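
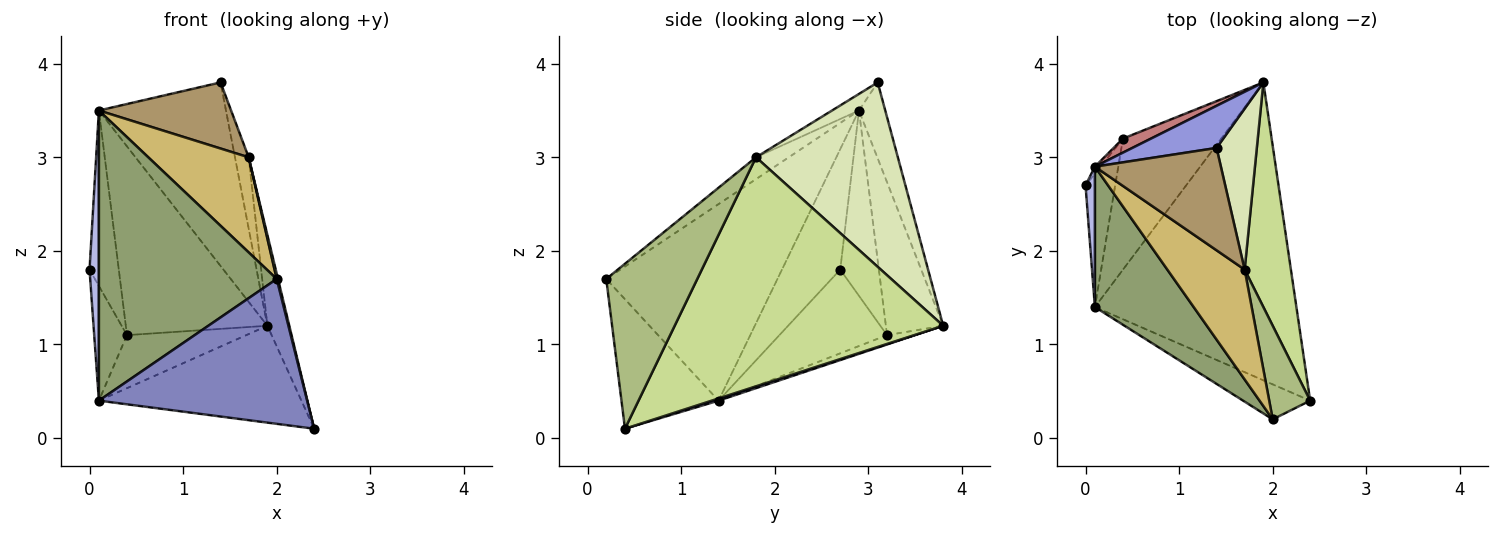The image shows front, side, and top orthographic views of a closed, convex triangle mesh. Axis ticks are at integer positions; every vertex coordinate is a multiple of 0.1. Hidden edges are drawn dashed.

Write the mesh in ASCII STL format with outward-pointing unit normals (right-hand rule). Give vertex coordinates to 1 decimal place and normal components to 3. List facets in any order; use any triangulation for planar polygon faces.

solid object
 facet normal 0.010 0.309 -0.951
  outer loop
   vertex 0.1 1.4 0.4
   vertex 1.9 3.8 1.2
   vertex 2.4 0.4 0.1
  endloop
 endfacet
 facet normal -0.413 -0.885 -0.214
  outer loop
   vertex 0.1 1.4 0.4
   vertex 2.4 0.4 0.1
   vertex 2.0 0.2 1.7
  endloop
 endfacet
 facet normal -0.198 0.955 0.219
  outer loop
   vertex 0.1 2.9 3.5
   vertex 1.4 3.1 3.8
   vertex 1.9 3.8 1.2
  endloop
 endfacet
 facet normal -0.984 -0.158 0.077
  outer loop
   vertex 0.1 2.9 3.5
   vertex 0.0 2.7 1.8
   vertex 0.1 1.4 0.4
  endloop
 endfacet
 facet normal -0.655 -0.680 0.329
  outer loop
   vertex 0.1 2.9 3.5
   vertex 0.1 1.4 0.4
   vertex 2.0 0.2 1.7
  endloop
 endfacet
 facet normal 0.970 -0.014 0.241
  outer loop
   vertex 1.7 1.8 3.0
   vertex 2.0 0.2 1.7
   vertex 2.4 0.4 0.1
  endloop
 endfacet
 facet normal 0.977 0.080 0.197
  outer loop
   vertex 1.7 1.8 3.0
   vertex 2.4 0.4 0.1
   vertex 1.9 3.8 1.2
  endloop
 endfacet
 facet normal 0.973 0.094 0.212
  outer loop
   vertex 1.7 1.8 3.0
   vertex 1.9 3.8 1.2
   vertex 1.4 3.1 3.8
  endloop
 endfacet
 facet normal -0.110 -0.539 0.835
  outer loop
   vertex 1.7 1.8 3.0
   vertex 1.4 3.1 3.8
   vertex 0.1 2.9 3.5
  endloop
 endfacet
 facet normal -0.209 -0.640 0.739
  outer loop
   vertex 1.7 1.8 3.0
   vertex 0.1 2.9 3.5
   vertex 2.0 0.2 1.7
  endloop
 endfacet
 facet normal -0.906 0.276 -0.321
  outer loop
   vertex 0.4 3.2 1.1
   vertex 0.1 1.4 0.4
   vertex 0.0 2.7 1.8
  endloop
 endfacet
 facet normal -0.088 0.374 -0.923
  outer loop
   vertex 0.4 3.2 1.1
   vertex 1.9 3.8 1.2
   vertex 0.1 1.4 0.4
  endloop
 endfacet
 facet normal -0.797 0.604 -0.024
  outer loop
   vertex 0.4 3.2 1.1
   vertex 0.0 2.7 1.8
   vertex 0.1 2.9 3.5
  endloop
 endfacet
 facet normal -0.374 0.925 0.069
  outer loop
   vertex 0.4 3.2 1.1
   vertex 0.1 2.9 3.5
   vertex 1.9 3.8 1.2
  endloop
 endfacet
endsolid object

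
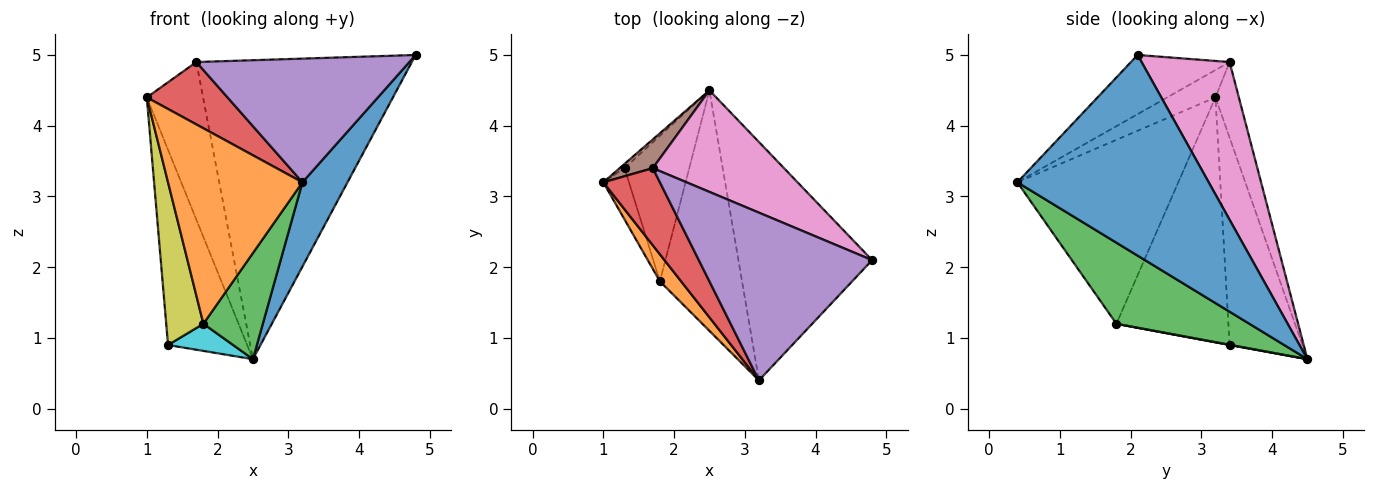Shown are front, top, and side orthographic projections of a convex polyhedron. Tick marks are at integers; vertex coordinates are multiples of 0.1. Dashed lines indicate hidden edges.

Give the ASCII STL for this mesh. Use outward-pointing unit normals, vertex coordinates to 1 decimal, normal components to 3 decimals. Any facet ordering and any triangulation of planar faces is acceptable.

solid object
 facet normal 0.817 -0.192 -0.544
  outer loop
   vertex 2.5 4.5 0.7
   vertex 4.8 2.1 5.0
   vertex 3.2 0.4 3.2
  endloop
 endfacet
 facet normal -0.765 -0.639 0.088
  outer loop
   vertex 1.8 1.8 1.2
   vertex 3.2 0.4 3.2
   vertex 1.0 3.2 4.4
  endloop
 endfacet
 facet normal 0.670 -0.300 -0.679
  outer loop
   vertex 1.8 1.8 1.2
   vertex 2.5 4.5 0.7
   vertex 3.2 0.4 3.2
  endloop
 endfacet
 facet normal -0.352 -0.588 0.728
  outer loop
   vertex 1.7 3.4 4.9
   vertex 1.0 3.2 4.4
   vertex 3.2 0.4 3.2
  endloop
 endfacet
 facet normal -0.265 -0.572 0.776
  outer loop
   vertex 1.7 3.4 4.9
   vertex 3.2 0.4 3.2
   vertex 4.8 2.1 5.0
  endloop
 endfacet
 facet normal -0.379 0.910 0.166
  outer loop
   vertex 1.7 3.4 4.9
   vertex 2.5 4.5 0.7
   vertex 1.0 3.2 4.4
  endloop
 endfacet
 facet normal 0.361 0.883 0.300
  outer loop
   vertex 1.7 3.4 4.9
   vertex 4.8 2.1 5.0
   vertex 2.5 4.5 0.7
  endloop
 endfacet
 facet normal -0.677 0.736 -0.016
  outer loop
   vertex 1.3 3.4 0.9
   vertex 1.0 3.2 4.4
   vertex 2.5 4.5 0.7
  endloop
 endfacet
 facet normal -0.944 -0.314 -0.099
  outer loop
   vertex 1.3 3.4 0.9
   vertex 1.8 1.8 1.2
   vertex 1.0 3.2 4.4
  endloop
 endfacet
 facet normal 0.004 -0.183 -0.983
  outer loop
   vertex 1.3 3.4 0.9
   vertex 2.5 4.5 0.7
   vertex 1.8 1.8 1.2
  endloop
 endfacet
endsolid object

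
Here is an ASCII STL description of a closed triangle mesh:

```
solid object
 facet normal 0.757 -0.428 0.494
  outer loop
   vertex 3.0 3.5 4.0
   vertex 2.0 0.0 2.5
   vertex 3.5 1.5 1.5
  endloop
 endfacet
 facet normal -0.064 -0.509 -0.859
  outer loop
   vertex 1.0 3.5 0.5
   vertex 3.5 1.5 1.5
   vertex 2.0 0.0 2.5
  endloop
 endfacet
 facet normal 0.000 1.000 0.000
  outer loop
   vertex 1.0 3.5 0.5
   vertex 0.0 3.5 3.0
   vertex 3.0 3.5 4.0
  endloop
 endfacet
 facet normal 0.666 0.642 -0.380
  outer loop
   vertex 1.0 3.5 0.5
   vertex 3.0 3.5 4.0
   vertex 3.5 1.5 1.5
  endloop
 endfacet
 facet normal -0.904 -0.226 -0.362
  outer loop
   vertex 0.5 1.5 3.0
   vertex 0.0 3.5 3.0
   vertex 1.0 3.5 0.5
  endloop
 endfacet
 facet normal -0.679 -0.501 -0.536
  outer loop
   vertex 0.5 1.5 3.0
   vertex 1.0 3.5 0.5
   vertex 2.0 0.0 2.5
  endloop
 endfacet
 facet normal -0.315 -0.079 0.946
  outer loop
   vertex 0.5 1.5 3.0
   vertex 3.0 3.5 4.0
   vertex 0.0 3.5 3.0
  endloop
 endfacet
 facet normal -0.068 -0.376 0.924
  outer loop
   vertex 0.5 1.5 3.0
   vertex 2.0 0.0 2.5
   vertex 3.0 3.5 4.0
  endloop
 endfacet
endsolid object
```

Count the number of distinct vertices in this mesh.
6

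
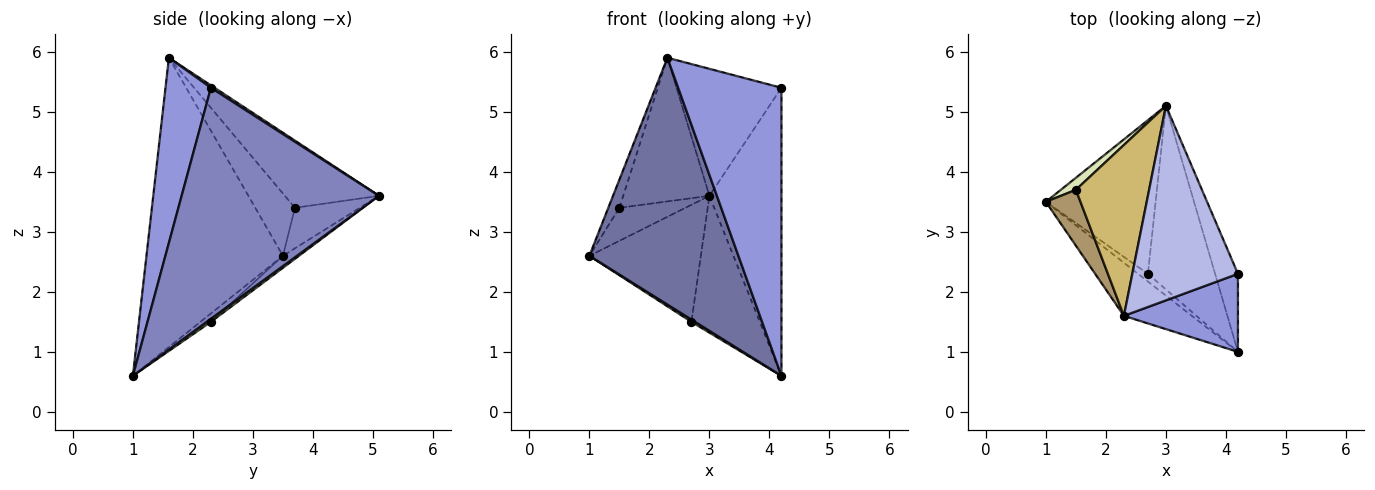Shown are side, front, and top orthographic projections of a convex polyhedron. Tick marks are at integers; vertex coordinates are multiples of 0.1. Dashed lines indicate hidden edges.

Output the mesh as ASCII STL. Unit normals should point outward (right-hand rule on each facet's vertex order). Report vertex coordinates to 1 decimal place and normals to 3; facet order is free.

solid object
 facet normal -0.667 -0.728 -0.157
  outer loop
   vertex 2.3 1.6 5.9
   vertex 1.0 3.5 2.6
   vertex 4.2 1.0 0.6
  endloop
 endfacet
 facet normal 0.935 0.341 -0.092
  outer loop
   vertex 4.2 2.3 5.4
   vertex 4.2 1.0 0.6
   vertex 3.0 5.1 3.6
  endloop
 endfacet
 facet normal 0.391 -0.889 0.241
  outer loop
   vertex 4.2 2.3 5.4
   vertex 2.3 1.6 5.9
   vertex 4.2 1.0 0.6
  endloop
 endfacet
 facet normal 0.019 0.546 0.837
  outer loop
   vertex 4.2 2.3 5.4
   vertex 3.0 5.1 3.6
   vertex 2.3 1.6 5.9
  endloop
 endfacet
 facet normal -0.634 -0.217 -0.742
  outer loop
   vertex 2.7 2.3 1.5
   vertex 4.2 1.0 0.6
   vertex 1.0 3.5 2.6
  endloop
 endfacet
 facet normal -0.087 0.604 -0.793
  outer loop
   vertex 2.7 2.3 1.5
   vertex 1.0 3.5 2.6
   vertex 3.0 5.1 3.6
  endloop
 endfacet
 facet normal 0.037 0.597 -0.801
  outer loop
   vertex 2.7 2.3 1.5
   vertex 3.0 5.1 3.6
   vertex 4.2 1.0 0.6
  endloop
 endfacet
 facet normal -0.678 0.691 0.251
  outer loop
   vertex 1.5 3.7 3.4
   vertex 3.0 5.1 3.6
   vertex 1.0 3.5 2.6
  endloop
 endfacet
 facet normal -0.849 0.238 0.471
  outer loop
   vertex 1.5 3.7 3.4
   vertex 1.0 3.5 2.6
   vertex 2.3 1.6 5.9
  endloop
 endfacet
 facet normal -0.575 0.527 0.626
  outer loop
   vertex 1.5 3.7 3.4
   vertex 2.3 1.6 5.9
   vertex 3.0 5.1 3.6
  endloop
 endfacet
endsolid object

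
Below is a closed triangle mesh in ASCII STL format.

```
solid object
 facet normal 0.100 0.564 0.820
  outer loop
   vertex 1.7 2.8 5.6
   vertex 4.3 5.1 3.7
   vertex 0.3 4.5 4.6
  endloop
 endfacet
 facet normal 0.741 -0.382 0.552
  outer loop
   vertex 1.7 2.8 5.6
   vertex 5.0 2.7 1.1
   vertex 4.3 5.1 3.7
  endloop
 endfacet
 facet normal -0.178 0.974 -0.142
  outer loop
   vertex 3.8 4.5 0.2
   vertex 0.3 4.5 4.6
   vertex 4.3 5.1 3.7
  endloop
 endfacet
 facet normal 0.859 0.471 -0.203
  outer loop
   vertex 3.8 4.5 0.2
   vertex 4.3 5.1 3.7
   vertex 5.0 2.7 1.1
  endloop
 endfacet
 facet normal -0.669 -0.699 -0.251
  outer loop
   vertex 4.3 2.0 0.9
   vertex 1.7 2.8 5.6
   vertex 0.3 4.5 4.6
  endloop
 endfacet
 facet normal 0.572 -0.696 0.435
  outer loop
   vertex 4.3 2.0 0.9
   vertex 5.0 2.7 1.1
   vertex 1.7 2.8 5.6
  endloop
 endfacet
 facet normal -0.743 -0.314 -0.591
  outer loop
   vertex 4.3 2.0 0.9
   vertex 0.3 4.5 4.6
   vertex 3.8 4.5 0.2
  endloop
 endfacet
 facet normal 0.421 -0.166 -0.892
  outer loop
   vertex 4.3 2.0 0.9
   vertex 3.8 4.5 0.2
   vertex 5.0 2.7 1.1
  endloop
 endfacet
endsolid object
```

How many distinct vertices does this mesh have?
6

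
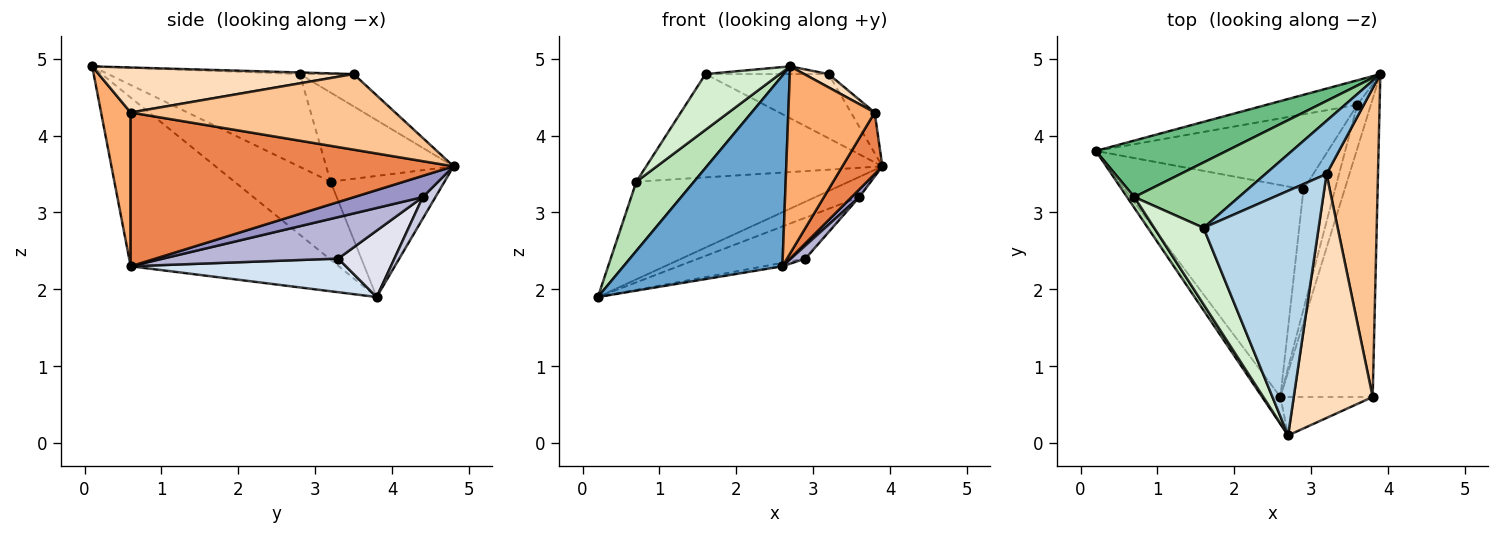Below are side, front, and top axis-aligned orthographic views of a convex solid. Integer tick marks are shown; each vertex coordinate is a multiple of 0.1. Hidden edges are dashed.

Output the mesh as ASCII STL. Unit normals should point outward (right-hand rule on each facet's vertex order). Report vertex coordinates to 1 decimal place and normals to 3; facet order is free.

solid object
 facet normal -0.792 -0.605 -0.086
  outer loop
   vertex 2.6 0.6 2.3
   vertex 2.7 0.1 4.9
   vertex 0.2 3.8 1.9
  endloop
 endfacet
 facet normal -0.319 0.730 0.604
  outer loop
   vertex 1.6 2.8 4.8
   vertex 3.2 3.5 4.8
   vertex 3.9 4.8 3.6
  endloop
 endfacet
 facet normal -0.014 0.031 0.999
  outer loop
   vertex 1.6 2.8 4.8
   vertex 2.7 0.1 4.9
   vertex 3.2 3.5 4.8
  endloop
 endfacet
 facet normal 0.185 0.016 -0.983
  outer loop
   vertex 2.9 3.3 2.4
   vertex 2.6 0.6 2.3
   vertex 0.2 3.8 1.9
  endloop
 endfacet
 facet normal 0.853 -0.106 -0.512
  outer loop
   vertex 3.8 0.6 4.3
   vertex 2.6 0.6 2.3
   vertex 3.9 4.8 3.6
  endloop
 endfacet
 facet normal 0.318 -0.929 -0.191
  outer loop
   vertex 3.8 0.6 4.3
   vertex 2.7 0.1 4.9
   vertex 2.6 0.6 2.3
  endloop
 endfacet
 facet normal 0.825 0.074 0.561
  outer loop
   vertex 3.8 0.6 4.3
   vertex 3.9 4.8 3.6
   vertex 3.2 3.5 4.8
  endloop
 endfacet
 facet normal 0.495 -0.047 0.868
  outer loop
   vertex 3.8 0.6 4.3
   vertex 3.2 3.5 4.8
   vertex 2.7 0.1 4.9
  endloop
 endfacet
 facet normal -0.421 0.785 0.454
  outer loop
   vertex 0.7 3.2 3.4
   vertex 3.9 4.8 3.6
   vertex 0.2 3.8 1.9
  endloop
 endfacet
 facet normal -0.415 0.769 0.486
  outer loop
   vertex 0.7 3.2 3.4
   vertex 1.6 2.8 4.8
   vertex 3.9 4.8 3.6
  endloop
 endfacet
 facet normal -0.855 -0.513 0.080
  outer loop
   vertex 0.7 3.2 3.4
   vertex 0.2 3.8 1.9
   vertex 2.7 0.1 4.9
  endloop
 endfacet
 facet normal -0.835 -0.324 0.444
  outer loop
   vertex 0.7 3.2 3.4
   vertex 2.7 0.1 4.9
   vertex 1.6 2.8 4.8
  endloop
 endfacet
 facet normal 0.839 -0.094 -0.535
  outer loop
   vertex 3.6 4.4 3.2
   vertex 3.9 4.8 3.6
   vertex 2.6 0.6 2.3
  endloop
 endfacet
 facet normal 0.794 -0.066 -0.604
  outer loop
   vertex 3.6 4.4 3.2
   vertex 2.6 0.6 2.3
   vertex 2.9 3.3 2.4
  endloop
 endfacet
 facet normal 0.180 0.625 -0.760
  outer loop
   vertex 3.6 4.4 3.2
   vertex 0.2 3.8 1.9
   vertex 3.9 4.8 3.6
  endloop
 endfacet
 facet normal 0.244 0.464 -0.852
  outer loop
   vertex 3.6 4.4 3.2
   vertex 2.9 3.3 2.4
   vertex 0.2 3.8 1.9
  endloop
 endfacet
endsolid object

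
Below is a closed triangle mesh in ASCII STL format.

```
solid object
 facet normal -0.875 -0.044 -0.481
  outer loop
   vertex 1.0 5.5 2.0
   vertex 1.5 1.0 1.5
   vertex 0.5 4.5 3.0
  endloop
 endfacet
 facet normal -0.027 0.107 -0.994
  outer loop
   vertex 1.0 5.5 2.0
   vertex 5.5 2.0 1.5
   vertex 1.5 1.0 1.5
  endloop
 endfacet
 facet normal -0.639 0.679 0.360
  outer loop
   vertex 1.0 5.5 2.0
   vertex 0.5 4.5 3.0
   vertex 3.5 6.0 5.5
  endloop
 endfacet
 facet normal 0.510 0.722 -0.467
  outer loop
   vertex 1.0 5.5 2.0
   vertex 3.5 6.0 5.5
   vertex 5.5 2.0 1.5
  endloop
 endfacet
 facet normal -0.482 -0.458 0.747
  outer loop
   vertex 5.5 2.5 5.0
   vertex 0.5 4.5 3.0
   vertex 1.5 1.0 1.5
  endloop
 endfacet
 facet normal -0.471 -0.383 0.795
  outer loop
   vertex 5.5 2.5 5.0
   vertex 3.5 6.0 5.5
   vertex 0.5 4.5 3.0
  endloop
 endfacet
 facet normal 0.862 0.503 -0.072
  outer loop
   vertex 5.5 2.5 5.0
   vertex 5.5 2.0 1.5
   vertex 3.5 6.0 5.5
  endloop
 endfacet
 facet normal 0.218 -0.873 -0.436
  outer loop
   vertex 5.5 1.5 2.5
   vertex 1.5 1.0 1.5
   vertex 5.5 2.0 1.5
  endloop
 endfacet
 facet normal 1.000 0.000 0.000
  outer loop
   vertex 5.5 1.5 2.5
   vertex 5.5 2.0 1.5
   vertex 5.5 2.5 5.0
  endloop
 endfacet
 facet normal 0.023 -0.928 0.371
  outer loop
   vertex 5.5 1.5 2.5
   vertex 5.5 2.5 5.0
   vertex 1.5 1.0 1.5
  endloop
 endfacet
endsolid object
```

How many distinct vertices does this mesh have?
7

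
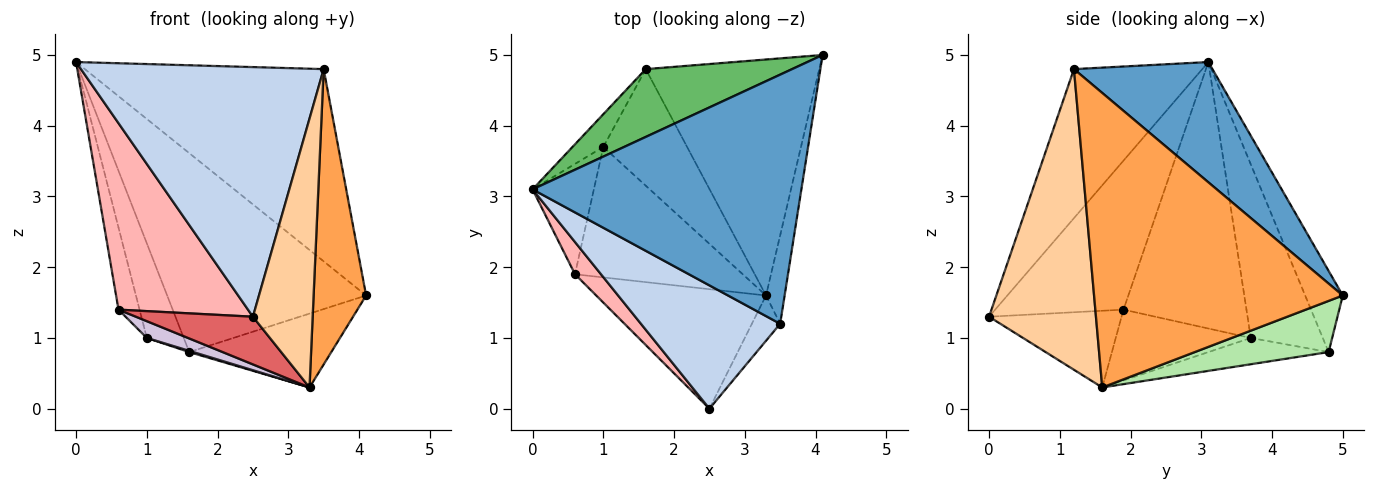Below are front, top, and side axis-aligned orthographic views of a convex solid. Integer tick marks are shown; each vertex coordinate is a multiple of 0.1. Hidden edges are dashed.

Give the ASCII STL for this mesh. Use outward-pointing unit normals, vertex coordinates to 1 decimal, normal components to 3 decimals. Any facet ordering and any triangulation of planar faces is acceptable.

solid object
 facet normal 0.334 0.576 0.746
  outer loop
   vertex 3.5 1.2 4.8
   vertex 4.1 5.0 1.6
   vertex 0.0 3.1 4.9
  endloop
 endfacet
 facet normal -0.428 -0.810 0.400
  outer loop
   vertex 3.5 1.2 4.8
   vertex 0.0 3.1 4.9
   vertex 2.5 0.0 1.3
  endloop
 endfacet
 facet normal 0.977 -0.206 -0.062
  outer loop
   vertex 3.5 1.2 4.8
   vertex 3.3 1.6 0.3
   vertex 4.1 5.0 1.6
  endloop
 endfacet
 facet normal 0.870 -0.486 -0.082
  outer loop
   vertex 3.5 1.2 4.8
   vertex 2.5 0.0 1.3
   vertex 3.3 1.6 0.3
  endloop
 endfacet
 facet normal -0.176 0.932 0.318
  outer loop
   vertex 1.6 4.8 0.8
   vertex 0.0 3.1 4.9
   vertex 4.1 5.0 1.6
  endloop
 endfacet
 facet normal 0.271 0.287 -0.919
  outer loop
   vertex 1.6 4.8 0.8
   vertex 4.1 5.0 1.6
   vertex 3.3 1.6 0.3
  endloop
 endfacet
 facet normal -0.387 -0.342 -0.856
  outer loop
   vertex 0.6 1.9 1.4
   vertex 3.3 1.6 0.3
   vertex 2.5 0.0 1.3
  endloop
 endfacet
 facet normal -0.699 -0.705 0.122
  outer loop
   vertex 0.6 1.9 1.4
   vertex 2.5 0.0 1.3
   vertex 0.0 3.1 4.9
  endloop
 endfacet
 facet normal -0.300 -0.010 -0.954
  outer loop
   vertex 1.0 3.7 1.0
   vertex 1.6 4.8 0.8
   vertex 3.3 1.6 0.3
  endloop
 endfacet
 facet normal -0.386 -0.118 -0.915
  outer loop
   vertex 1.0 3.7 1.0
   vertex 3.3 1.6 0.3
   vertex 0.6 1.9 1.4
  endloop
 endfacet
 facet normal -0.879 0.451 -0.156
  outer loop
   vertex 1.0 3.7 1.0
   vertex 0.0 3.1 4.9
   vertex 1.6 4.8 0.8
  endloop
 endfacet
 facet normal -0.961 0.164 -0.221
  outer loop
   vertex 1.0 3.7 1.0
   vertex 0.6 1.9 1.4
   vertex 0.0 3.1 4.9
  endloop
 endfacet
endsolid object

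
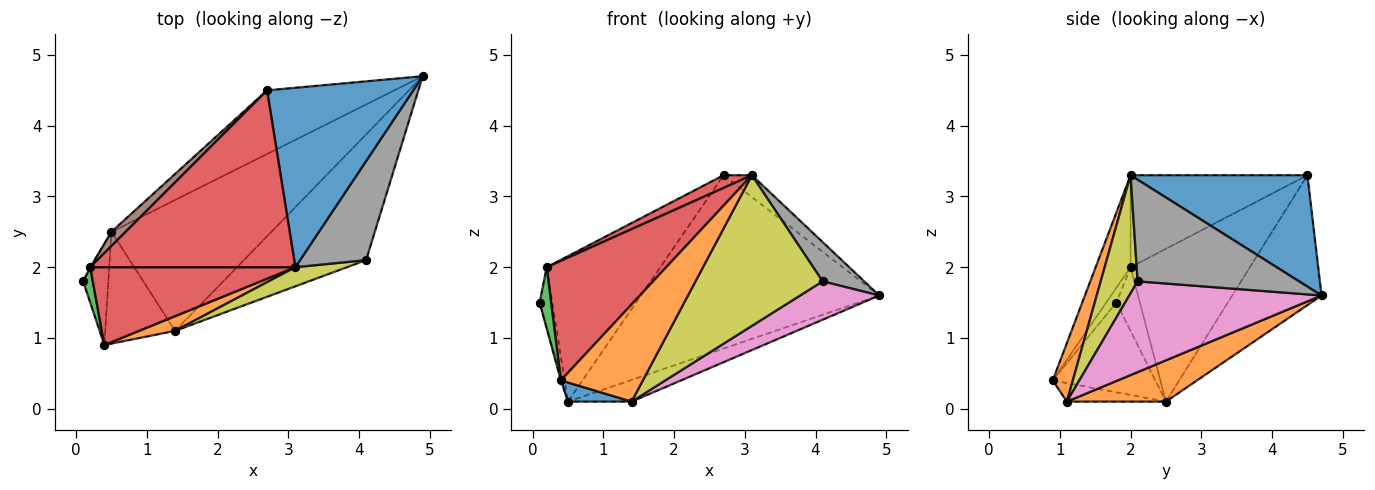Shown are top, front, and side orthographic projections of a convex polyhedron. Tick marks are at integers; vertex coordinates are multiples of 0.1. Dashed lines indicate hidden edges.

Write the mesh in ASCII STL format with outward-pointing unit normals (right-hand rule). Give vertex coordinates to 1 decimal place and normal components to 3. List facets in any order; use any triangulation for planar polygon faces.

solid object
 facet normal 0.603 0.096 0.792
  outer loop
   vertex 3.1 2.0 3.3
   vertex 4.9 4.7 1.6
   vertex 2.7 4.5 3.3
  endloop
 endfacet
 facet normal 0.247 0.159 -0.956
  outer loop
   vertex 0.5 2.5 0.1
   vertex 4.9 4.7 1.6
   vertex 1.4 1.1 0.1
  endloop
 endfacet
 facet normal -0.332 0.885 -0.325
  outer loop
   vertex 0.5 2.5 0.1
   vertex 2.7 4.5 3.3
   vertex 4.9 4.7 1.6
  endloop
 endfacet
 facet normal -0.408 -0.065 0.911
  outer loop
   vertex 0.2 2.0 2.0
   vertex 3.1 2.0 3.3
   vertex 2.7 4.5 3.3
  endloop
 endfacet
 facet normal -0.880 0.475 -0.014
  outer loop
   vertex 0.2 2.0 2.0
   vertex 0.5 2.5 0.1
   vertex 0.1 1.8 1.5
  endloop
 endfacet
 facet normal -0.723 0.688 0.067
  outer loop
   vertex 0.2 2.0 2.0
   vertex 2.7 4.5 3.3
   vertex 0.5 2.5 0.1
  endloop
 endfacet
 facet normal 0.579 -0.238 -0.780
  outer loop
   vertex 4.1 2.1 1.8
   vertex 1.4 1.1 0.1
   vertex 4.9 4.7 1.6
  endloop
 endfacet
 facet normal 0.820 -0.211 0.532
  outer loop
   vertex 4.1 2.1 1.8
   vertex 4.9 4.7 1.6
   vertex 3.1 2.0 3.3
  endloop
 endfacet
 facet normal 0.277 -0.953 0.121
  outer loop
   vertex 4.1 2.1 1.8
   vertex 3.1 2.0 3.3
   vertex 1.4 1.1 0.1
  endloop
 endfacet
 facet normal -0.963 0.009 -0.270
  outer loop
   vertex 0.4 0.9 0.4
   vertex 0.1 1.8 1.5
   vertex 0.5 2.5 0.1
  endloop
 endfacet
 facet normal -0.253 -0.163 -0.954
  outer loop
   vertex 0.4 0.9 0.4
   vertex 0.5 2.5 0.1
   vertex 1.4 1.1 0.1
  endloop
 endfacet
 facet normal 0.236 -0.961 0.145
  outer loop
   vertex 0.4 0.9 0.4
   vertex 1.4 1.1 0.1
   vertex 3.1 2.0 3.3
  endloop
 endfacet
 facet normal -0.608 -0.688 0.397
  outer loop
   vertex 0.4 0.9 0.4
   vertex 0.2 2.0 2.0
   vertex 0.1 1.8 1.5
  endloop
 endfacet
 facet normal -0.238 -0.814 0.530
  outer loop
   vertex 0.4 0.9 0.4
   vertex 3.1 2.0 3.3
   vertex 0.2 2.0 2.0
  endloop
 endfacet
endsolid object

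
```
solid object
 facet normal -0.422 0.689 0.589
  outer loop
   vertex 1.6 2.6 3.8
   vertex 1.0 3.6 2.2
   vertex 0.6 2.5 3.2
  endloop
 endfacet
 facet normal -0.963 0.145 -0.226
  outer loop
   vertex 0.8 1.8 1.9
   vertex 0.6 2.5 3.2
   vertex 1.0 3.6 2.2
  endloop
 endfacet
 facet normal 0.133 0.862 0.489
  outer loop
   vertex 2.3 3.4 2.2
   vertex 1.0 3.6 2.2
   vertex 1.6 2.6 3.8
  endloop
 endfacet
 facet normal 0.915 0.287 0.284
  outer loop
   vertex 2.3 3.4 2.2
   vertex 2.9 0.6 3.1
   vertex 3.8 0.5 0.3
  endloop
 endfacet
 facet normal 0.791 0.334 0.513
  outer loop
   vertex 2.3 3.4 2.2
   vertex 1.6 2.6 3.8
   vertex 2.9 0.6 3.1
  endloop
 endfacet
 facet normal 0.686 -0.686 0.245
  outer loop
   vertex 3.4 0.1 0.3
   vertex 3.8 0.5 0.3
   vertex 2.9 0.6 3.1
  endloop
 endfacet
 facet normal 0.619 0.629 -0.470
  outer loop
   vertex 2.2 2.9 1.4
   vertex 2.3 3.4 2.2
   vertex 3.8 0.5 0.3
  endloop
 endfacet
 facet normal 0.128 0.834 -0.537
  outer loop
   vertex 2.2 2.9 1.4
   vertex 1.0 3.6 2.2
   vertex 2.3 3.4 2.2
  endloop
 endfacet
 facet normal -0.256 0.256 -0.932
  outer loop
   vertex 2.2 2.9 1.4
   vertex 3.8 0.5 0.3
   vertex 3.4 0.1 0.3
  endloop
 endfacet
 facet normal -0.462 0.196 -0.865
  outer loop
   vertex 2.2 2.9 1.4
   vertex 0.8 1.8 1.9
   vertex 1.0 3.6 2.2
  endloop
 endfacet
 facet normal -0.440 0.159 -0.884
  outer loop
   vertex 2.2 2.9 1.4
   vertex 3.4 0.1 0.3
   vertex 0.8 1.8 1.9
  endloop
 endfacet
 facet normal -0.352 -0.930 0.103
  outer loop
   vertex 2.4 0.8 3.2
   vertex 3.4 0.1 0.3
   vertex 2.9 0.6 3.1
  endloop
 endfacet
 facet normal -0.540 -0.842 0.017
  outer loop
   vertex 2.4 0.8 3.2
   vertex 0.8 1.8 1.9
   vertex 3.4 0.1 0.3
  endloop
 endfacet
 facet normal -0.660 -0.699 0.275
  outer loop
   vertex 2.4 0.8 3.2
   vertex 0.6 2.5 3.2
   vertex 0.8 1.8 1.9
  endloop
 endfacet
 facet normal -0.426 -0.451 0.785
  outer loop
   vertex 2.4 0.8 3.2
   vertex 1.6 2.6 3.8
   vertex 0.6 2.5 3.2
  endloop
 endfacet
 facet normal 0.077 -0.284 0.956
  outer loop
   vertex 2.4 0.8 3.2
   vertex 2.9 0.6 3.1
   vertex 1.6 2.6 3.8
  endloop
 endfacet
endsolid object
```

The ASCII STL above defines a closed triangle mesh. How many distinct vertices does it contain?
10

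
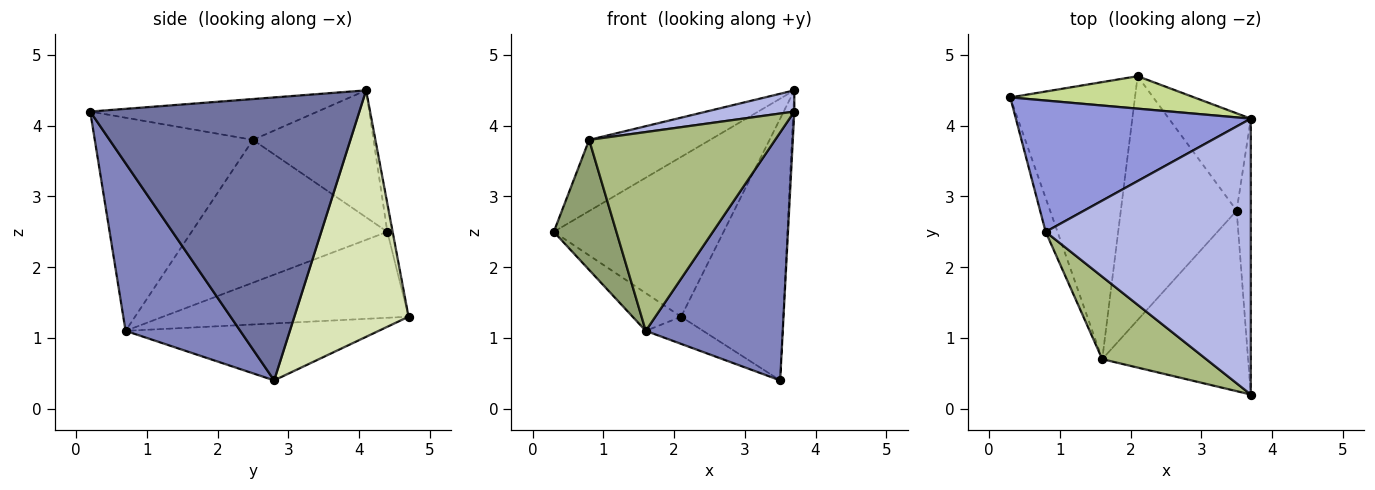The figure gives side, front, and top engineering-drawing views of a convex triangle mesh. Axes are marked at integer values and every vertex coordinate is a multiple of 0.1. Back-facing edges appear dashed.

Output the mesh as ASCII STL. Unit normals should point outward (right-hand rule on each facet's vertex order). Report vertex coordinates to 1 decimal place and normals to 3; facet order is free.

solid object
 facet normal 0.999 0.004 -0.050
  outer loop
   vertex 3.5 2.8 0.4
   vertex 3.7 4.1 4.5
   vertex 3.7 0.2 4.2
  endloop
 endfacet
 facet normal 0.560 -0.670 -0.488
  outer loop
   vertex 1.6 0.7 1.1
   vertex 3.5 2.8 0.4
   vertex 3.7 0.2 4.2
  endloop
 endfacet
 facet normal -0.429 0.430 0.794
  outer loop
   vertex 0.8 2.5 3.8
   vertex 3.7 4.1 4.5
   vertex 0.3 4.4 2.5
  endloop
 endfacet
 facet normal -0.195 -0.075 0.978
  outer loop
   vertex 0.8 2.5 3.8
   vertex 3.7 0.2 4.2
   vertex 3.7 4.1 4.5
  endloop
 endfacet
 facet normal -0.949 -0.304 -0.079
  outer loop
   vertex 0.8 2.5 3.8
   vertex 0.3 4.4 2.5
   vertex 1.6 0.7 1.1
  endloop
 endfacet
 facet normal -0.618 -0.726 0.301
  outer loop
   vertex 0.8 2.5 3.8
   vertex 1.6 0.7 1.1
   vertex 3.7 0.2 4.2
  endloop
 endfacet
 facet normal -0.031 0.980 0.199
  outer loop
   vertex 2.1 4.7 1.3
   vertex 0.3 4.4 2.5
   vertex 3.7 4.1 4.5
  endloop
 endfacet
 facet normal 0.724 0.647 -0.240
  outer loop
   vertex 2.1 4.7 1.3
   vertex 3.7 4.1 4.5
   vertex 3.5 2.8 0.4
  endloop
 endfacet
 facet normal -0.564 0.111 -0.818
  outer loop
   vertex 2.1 4.7 1.3
   vertex 1.6 0.7 1.1
   vertex 0.3 4.4 2.5
  endloop
 endfacet
 facet normal -0.439 0.100 -0.893
  outer loop
   vertex 2.1 4.7 1.3
   vertex 3.5 2.8 0.4
   vertex 1.6 0.7 1.1
  endloop
 endfacet
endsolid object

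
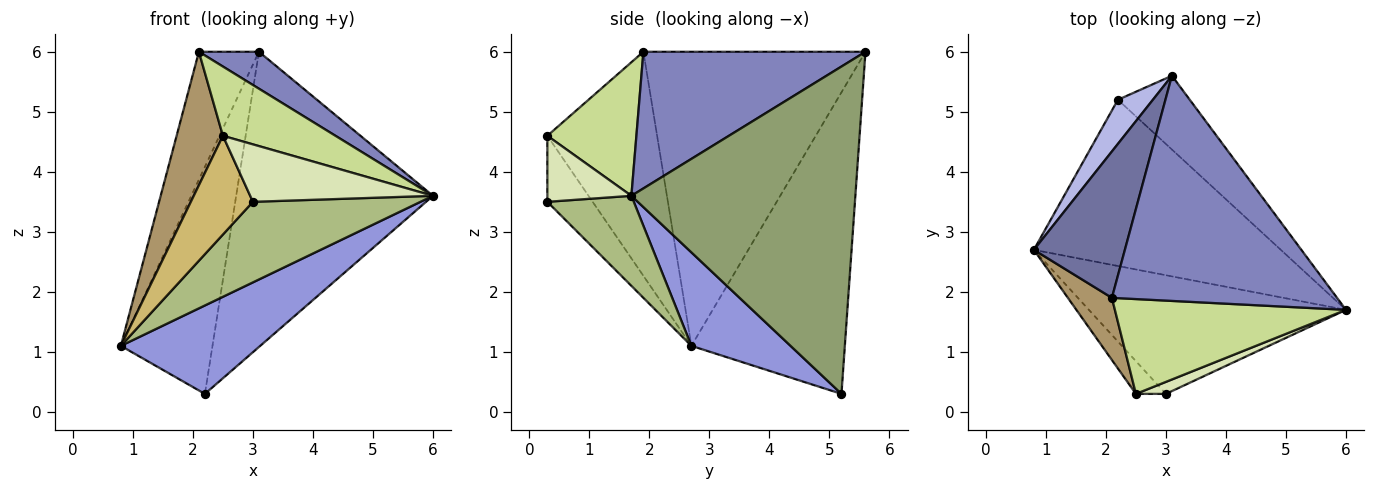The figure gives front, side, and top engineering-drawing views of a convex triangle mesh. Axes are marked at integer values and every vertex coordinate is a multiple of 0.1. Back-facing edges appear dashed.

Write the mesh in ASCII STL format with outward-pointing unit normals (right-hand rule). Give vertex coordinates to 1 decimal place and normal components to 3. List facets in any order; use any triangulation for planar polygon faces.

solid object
 facet normal -0.925 0.250 0.286
  outer loop
   vertex 2.1 1.9 6.0
   vertex 3.1 5.6 6.0
   vertex 0.8 2.7 1.1
  endloop
 endfacet
 facet normal 0.514 -0.139 0.847
  outer loop
   vertex 2.1 1.9 6.0
   vertex 6.0 1.7 3.6
   vertex 3.1 5.6 6.0
  endloop
 endfacet
 facet normal 0.317 -0.445 -0.837
  outer loop
   vertex 2.2 5.2 0.3
   vertex 6.0 1.7 3.6
   vertex 0.8 2.7 1.1
  endloop
 endfacet
 facet normal -0.854 0.510 0.099
  outer loop
   vertex 2.2 5.2 0.3
   vertex 0.8 2.7 1.1
   vertex 3.1 5.6 6.0
  endloop
 endfacet
 facet normal 0.741 0.651 -0.163
  outer loop
   vertex 2.2 5.2 0.3
   vertex 3.1 5.6 6.0
   vertex 6.0 1.7 3.6
  endloop
 endfacet
 facet normal 0.278 -0.540 -0.795
  outer loop
   vertex 3.0 0.3 3.5
   vertex 0.8 2.7 1.1
   vertex 6.0 1.7 3.6
  endloop
 endfacet
 facet normal 0.423 -0.535 0.732
  outer loop
   vertex 2.5 0.3 4.6
   vertex 6.0 1.7 3.6
   vertex 2.1 1.9 6.0
  endloop
 endfacet
 facet normal 0.410 -0.893 0.187
  outer loop
   vertex 2.5 0.3 4.6
   vertex 3.0 0.3 3.5
   vertex 6.0 1.7 3.6
  endloop
 endfacet
 facet normal -0.907 -0.382 0.178
  outer loop
   vertex 2.5 0.3 4.6
   vertex 2.1 1.9 6.0
   vertex 0.8 2.7 1.1
  endloop
 endfacet
 facet normal -0.569 -0.780 -0.259
  outer loop
   vertex 2.5 0.3 4.6
   vertex 0.8 2.7 1.1
   vertex 3.0 0.3 3.5
  endloop
 endfacet
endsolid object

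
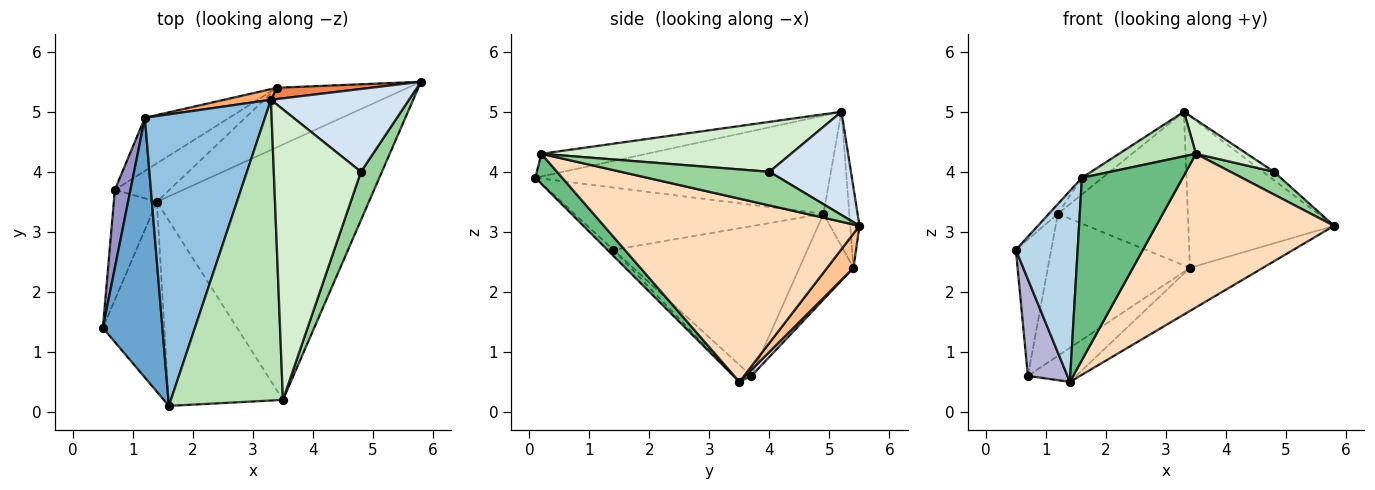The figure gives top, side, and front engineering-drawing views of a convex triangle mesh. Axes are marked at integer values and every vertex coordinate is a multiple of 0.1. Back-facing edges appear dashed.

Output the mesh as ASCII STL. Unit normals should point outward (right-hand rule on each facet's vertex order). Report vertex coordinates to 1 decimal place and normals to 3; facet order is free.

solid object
 facet normal -0.723 0.026 0.691
  outer loop
   vertex 1.2 4.9 3.3
   vertex 0.5 1.4 2.7
   vertex 1.6 0.1 3.9
  endloop
 endfacet
 facet normal -0.632 0.044 0.773
  outer loop
   vertex 1.2 4.9 3.3
   vertex 1.6 0.1 3.9
   vertex 3.3 5.2 5.0
  endloop
 endfacet
 facet normal -0.069 -0.707 -0.703
  outer loop
   vertex 1.4 3.5 0.5
   vertex 1.6 0.1 3.9
   vertex 0.5 1.4 2.7
  endloop
 endfacet
 facet normal 0.597 0.081 0.798
  outer loop
   vertex 4.8 4.0 4.0
   vertex 5.8 5.5 3.1
   vertex 3.3 5.2 5.0
  endloop
 endfacet
 facet normal -0.063 0.995 0.074
  outer loop
   vertex 3.4 5.4 2.4
   vertex 3.3 5.2 5.0
   vertex 5.8 5.5 3.1
  endloop
 endfacet
 facet normal -0.195 0.979 0.068
  outer loop
   vertex 3.4 5.4 2.4
   vertex 1.2 4.9 3.3
   vertex 3.3 5.2 5.0
  endloop
 endfacet
 facet normal 0.207 0.574 -0.792
  outer loop
   vertex 3.4 5.4 2.4
   vertex 5.8 5.5 3.1
   vertex 1.4 3.5 0.5
  endloop
 endfacet
 facet normal 0.595 -0.414 -0.689
  outer loop
   vertex 3.5 0.2 4.3
   vertex 1.4 3.5 0.5
   vertex 5.8 5.5 3.1
  endloop
 endfacet
 facet normal 0.184 -0.690 -0.700
  outer loop
   vertex 3.5 0.2 4.3
   vertex 1.6 0.1 3.9
   vertex 1.4 3.5 0.5
  endloop
 endfacet
 facet normal 0.824 -0.241 0.513
  outer loop
   vertex 3.5 0.2 4.3
   vertex 5.8 5.5 3.1
   vertex 4.8 4.0 4.0
  endloop
 endfacet
 facet normal -0.197 -0.144 0.970
  outer loop
   vertex 3.5 0.2 4.3
   vertex 3.3 5.2 5.0
   vertex 1.6 0.1 3.9
  endloop
 endfacet
 facet normal 0.495 -0.101 0.863
  outer loop
   vertex 3.5 0.2 4.3
   vertex 4.8 4.0 4.0
   vertex 3.3 5.2 5.0
  endloop
 endfacet
 facet normal -0.979 0.178 0.102
  outer loop
   vertex 0.7 3.7 0.6
   vertex 0.5 1.4 2.7
   vertex 1.2 4.9 3.3
  endloop
 endfacet
 facet normal -0.284 -0.633 -0.720
  outer loop
   vertex 0.7 3.7 0.6
   vertex 1.4 3.5 0.5
   vertex 0.5 1.4 2.7
  endloop
 endfacet
 facet normal -0.336 0.882 -0.330
  outer loop
   vertex 0.7 3.7 0.6
   vertex 1.2 4.9 3.3
   vertex 3.4 5.4 2.4
  endloop
 endfacet
 facet normal 0.082 0.660 -0.747
  outer loop
   vertex 0.7 3.7 0.6
   vertex 3.4 5.4 2.4
   vertex 1.4 3.5 0.5
  endloop
 endfacet
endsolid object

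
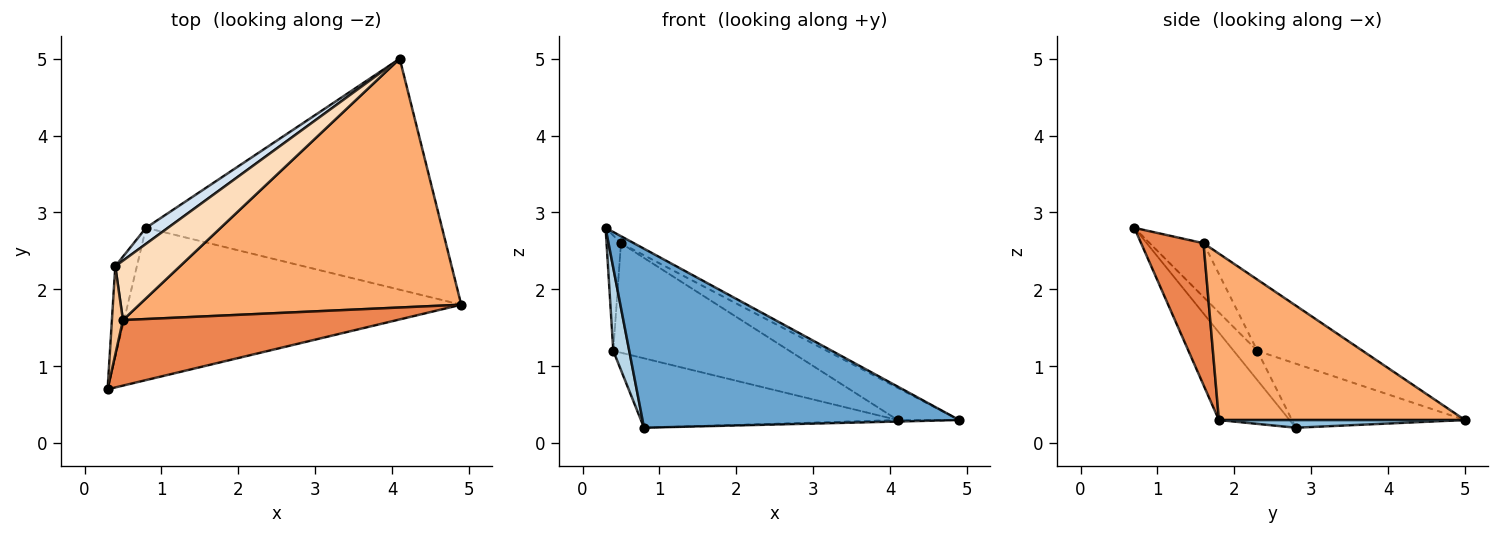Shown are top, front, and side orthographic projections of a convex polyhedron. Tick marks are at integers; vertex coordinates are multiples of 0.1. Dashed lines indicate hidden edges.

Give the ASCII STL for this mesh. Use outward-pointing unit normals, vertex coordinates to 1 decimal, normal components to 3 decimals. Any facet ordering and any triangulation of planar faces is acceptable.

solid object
 facet normal -0.168 -0.751 -0.639
  outer loop
   vertex 0.8 2.8 0.2
   vertex 4.9 1.8 0.3
   vertex 0.3 0.7 2.8
  endloop
 endfacet
 facet normal 0.026 0.006 -1.000
  outer loop
   vertex 0.8 2.8 0.2
   vertex 4.1 5.0 0.3
   vertex 4.9 1.8 0.3
  endloop
 endfacet
 facet normal -0.707 -0.477 -0.522
  outer loop
   vertex 0.4 2.3 1.2
   vertex 0.8 2.8 0.2
   vertex 0.3 0.7 2.8
  endloop
 endfacet
 facet normal -0.549 0.815 0.188
  outer loop
   vertex 0.4 2.3 1.2
   vertex 4.1 5.0 0.3
   vertex 0.8 2.8 0.2
  endloop
 endfacet
 facet normal 0.458 0.095 0.884
  outer loop
   vertex 0.5 1.6 2.6
   vertex 0.3 0.7 2.8
   vertex 4.9 1.8 0.3
  endloop
 endfacet
 facet normal 0.456 0.114 0.883
  outer loop
   vertex 0.5 1.6 2.6
   vertex 4.9 1.8 0.3
   vertex 4.1 5.0 0.3
  endloop
 endfacet
 facet normal -0.947 0.254 0.195
  outer loop
   vertex 0.5 1.6 2.6
   vertex 0.4 2.3 1.2
   vertex 0.3 0.7 2.8
  endloop
 endfacet
 facet normal -0.465 0.778 0.422
  outer loop
   vertex 0.5 1.6 2.6
   vertex 4.1 5.0 0.3
   vertex 0.4 2.3 1.2
  endloop
 endfacet
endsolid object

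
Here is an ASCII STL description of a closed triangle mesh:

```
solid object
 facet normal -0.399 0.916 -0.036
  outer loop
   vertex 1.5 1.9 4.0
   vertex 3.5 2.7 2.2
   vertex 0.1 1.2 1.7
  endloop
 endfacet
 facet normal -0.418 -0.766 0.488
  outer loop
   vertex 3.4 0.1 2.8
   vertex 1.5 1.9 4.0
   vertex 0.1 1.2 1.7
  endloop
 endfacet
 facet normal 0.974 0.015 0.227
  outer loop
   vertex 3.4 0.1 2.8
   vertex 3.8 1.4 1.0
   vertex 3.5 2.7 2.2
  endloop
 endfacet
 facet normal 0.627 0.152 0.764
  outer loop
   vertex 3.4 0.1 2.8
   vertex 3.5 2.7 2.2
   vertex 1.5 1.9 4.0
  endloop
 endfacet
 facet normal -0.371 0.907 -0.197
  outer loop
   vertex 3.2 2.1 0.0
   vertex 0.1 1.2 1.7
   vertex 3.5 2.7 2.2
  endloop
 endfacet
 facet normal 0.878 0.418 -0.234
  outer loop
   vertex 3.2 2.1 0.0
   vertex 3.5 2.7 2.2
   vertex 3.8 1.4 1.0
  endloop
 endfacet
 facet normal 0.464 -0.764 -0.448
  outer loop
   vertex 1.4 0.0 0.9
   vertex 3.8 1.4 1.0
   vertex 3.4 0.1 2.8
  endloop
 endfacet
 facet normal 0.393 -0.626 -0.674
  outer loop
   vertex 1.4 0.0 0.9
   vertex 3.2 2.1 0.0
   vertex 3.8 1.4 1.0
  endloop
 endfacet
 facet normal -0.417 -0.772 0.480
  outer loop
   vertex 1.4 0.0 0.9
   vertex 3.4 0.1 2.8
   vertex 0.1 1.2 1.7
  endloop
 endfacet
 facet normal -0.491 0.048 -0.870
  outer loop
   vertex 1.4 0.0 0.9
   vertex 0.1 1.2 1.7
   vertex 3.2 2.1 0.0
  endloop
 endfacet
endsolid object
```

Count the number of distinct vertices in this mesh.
7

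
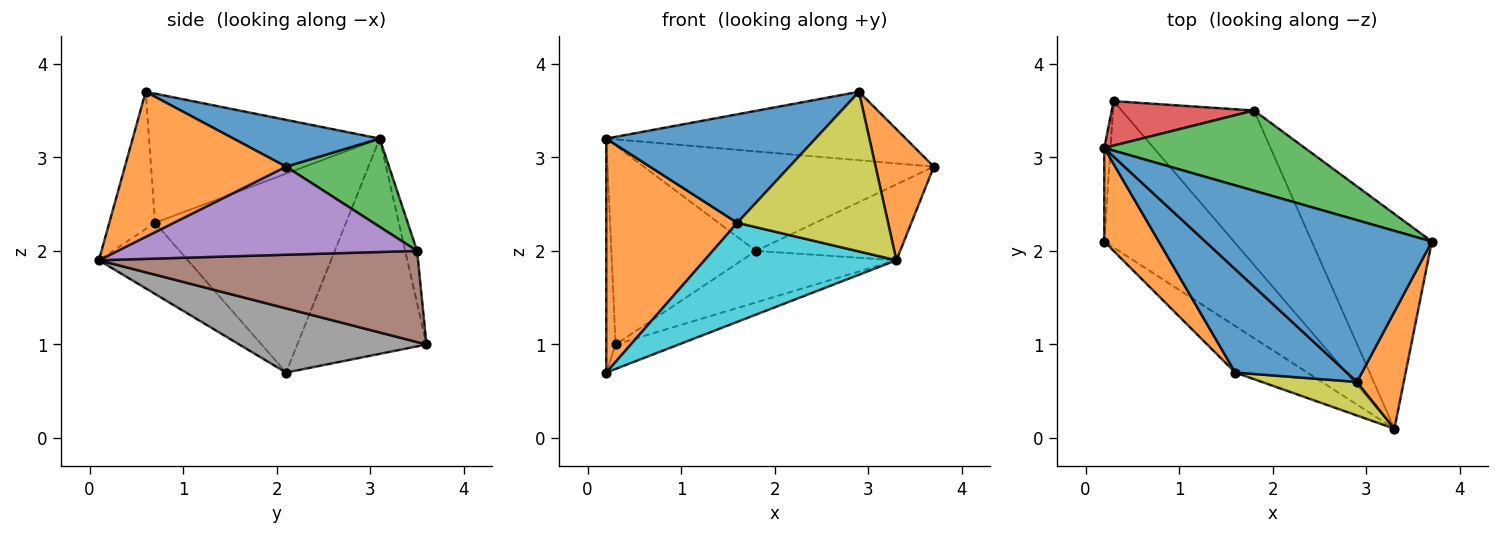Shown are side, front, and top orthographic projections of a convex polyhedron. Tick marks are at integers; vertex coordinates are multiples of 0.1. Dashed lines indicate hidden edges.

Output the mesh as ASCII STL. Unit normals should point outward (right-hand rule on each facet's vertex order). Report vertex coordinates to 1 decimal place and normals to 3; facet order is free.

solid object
 facet normal 0.187 0.383 0.905
  outer loop
   vertex 2.9 0.6 3.7
   vertex 3.7 2.1 2.9
   vertex 0.2 3.1 3.2
  endloop
 endfacet
 facet normal 0.900 -0.325 0.290
  outer loop
   vertex 2.9 0.6 3.7
   vertex 3.3 0.1 1.9
   vertex 3.7 2.1 2.9
  endloop
 endfacet
 facet normal 0.266 0.750 0.605
  outer loop
   vertex 1.8 3.5 2.0
   vertex 0.2 3.1 3.2
   vertex 3.7 2.1 2.9
  endloop
 endfacet
 facet normal -0.080 0.973 0.217
  outer loop
   vertex 1.8 3.5 2.0
   vertex 0.3 3.6 1.0
   vertex 0.2 3.1 3.2
  endloop
 endfacet
 facet normal 0.569 0.274 -0.775
  outer loop
   vertex 1.8 3.5 2.0
   vertex 3.7 2.1 2.9
   vertex 3.3 0.1 1.9
  endloop
 endfacet
 facet normal 0.547 0.265 -0.794
  outer loop
   vertex 1.8 3.5 2.0
   vertex 3.3 0.1 1.9
   vertex 0.3 3.6 1.0
  endloop
 endfacet
 facet normal -0.997 0.072 -0.029
  outer loop
   vertex 0.2 2.1 0.7
   vertex 0.2 3.1 3.2
   vertex 0.3 3.6 1.0
  endloop
 endfacet
 facet normal 0.439 0.148 -0.886
  outer loop
   vertex 0.2 2.1 0.7
   vertex 0.3 3.6 1.0
   vertex 3.3 0.1 1.9
  endloop
 endfacet
 facet normal -0.285 -0.938 0.197
  outer loop
   vertex 1.6 0.7 2.3
   vertex 3.3 0.1 1.9
   vertex 2.9 0.6 3.7
  endloop
 endfacet
 facet normal -0.387 -0.835 -0.392
  outer loop
   vertex 1.6 0.7 2.3
   vertex 0.2 2.1 0.7
   vertex 3.3 0.1 1.9
  endloop
 endfacet
 facet normal -0.624 -0.566 0.539
  outer loop
   vertex 1.6 0.7 2.3
   vertex 2.9 0.6 3.7
   vertex 0.2 3.1 3.2
  endloop
 endfacet
 facet normal -0.804 -0.552 0.221
  outer loop
   vertex 1.6 0.7 2.3
   vertex 0.2 3.1 3.2
   vertex 0.2 2.1 0.7
  endloop
 endfacet
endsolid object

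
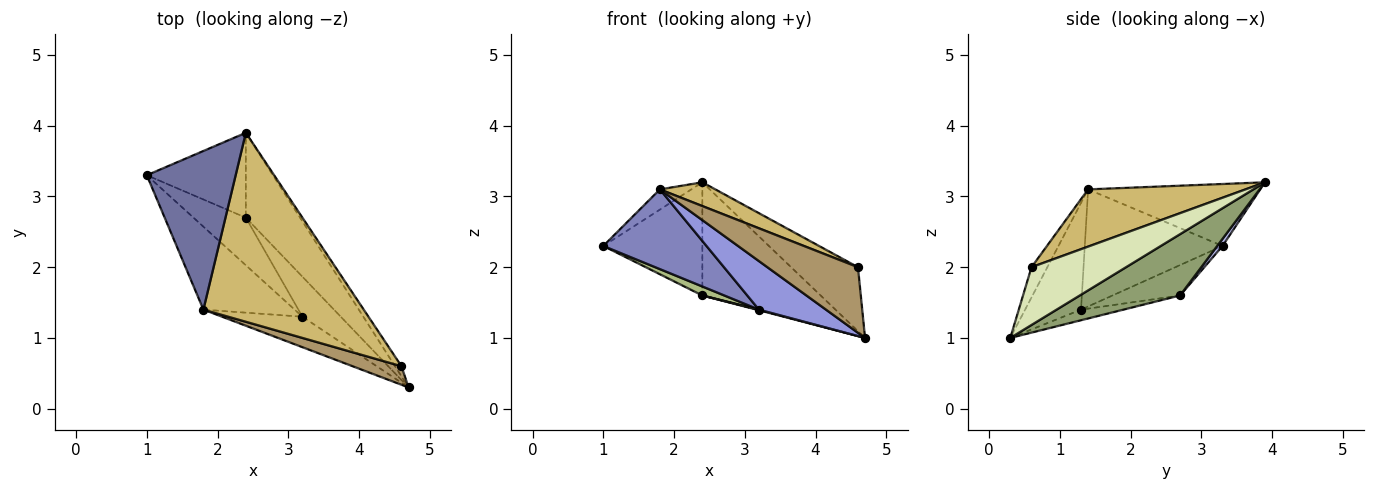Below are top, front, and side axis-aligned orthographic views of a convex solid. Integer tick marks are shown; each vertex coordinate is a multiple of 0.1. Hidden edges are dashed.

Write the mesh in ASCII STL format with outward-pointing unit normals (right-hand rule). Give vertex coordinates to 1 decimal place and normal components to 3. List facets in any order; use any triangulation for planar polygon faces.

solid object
 facet normal -0.569 0.104 0.816
  outer loop
   vertex 1.8 1.4 3.1
   vertex 2.4 3.9 3.2
   vertex 1.0 3.3 2.3
  endloop
 endfacet
 facet normal -0.679 -0.509 -0.529
  outer loop
   vertex 1.8 1.4 3.1
   vertex 1.0 3.3 2.3
   vertex 3.2 1.3 1.4
  endloop
 endfacet
 facet normal -0.577 -0.692 -0.434
  outer loop
   vertex 1.8 1.4 3.1
   vertex 3.2 1.3 1.4
   vertex 4.7 0.3 1.0
  endloop
 endfacet
 facet normal 0.043 0.799 -0.599
  outer loop
   vertex 2.4 2.7 1.6
   vertex 1.0 3.3 2.3
   vertex 2.4 3.9 3.2
  endloop
 endfacet
 facet normal 0.561 0.662 -0.497
  outer loop
   vertex 2.4 2.7 1.6
   vertex 2.4 3.9 3.2
   vertex 4.7 0.3 1.0
  endloop
 endfacet
 facet normal -0.496 -0.161 -0.853
  outer loop
   vertex 2.4 2.7 1.6
   vertex 3.2 1.3 1.4
   vertex 1.0 3.3 2.3
  endloop
 endfacet
 facet normal -0.267 -0.015 -0.964
  outer loop
   vertex 2.4 2.7 1.6
   vertex 4.7 0.3 1.0
   vertex 3.2 1.3 1.4
  endloop
 endfacet
 facet normal 0.813 0.575 -0.091
  outer loop
   vertex 4.6 0.6 2.0
   vertex 4.7 0.3 1.0
   vertex 2.4 3.9 3.2
  endloop
 endfacet
 facet normal -0.166 -0.949 0.268
  outer loop
   vertex 4.6 0.6 2.0
   vertex 1.8 1.4 3.1
   vertex 4.7 0.3 1.0
  endloop
 endfacet
 facet normal 0.334 -0.118 0.935
  outer loop
   vertex 4.6 0.6 2.0
   vertex 2.4 3.9 3.2
   vertex 1.8 1.4 3.1
  endloop
 endfacet
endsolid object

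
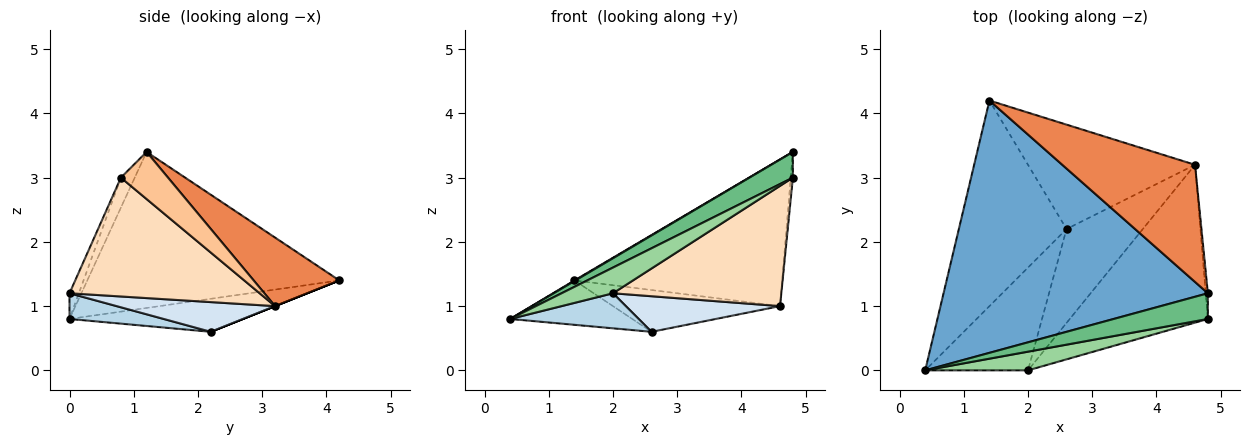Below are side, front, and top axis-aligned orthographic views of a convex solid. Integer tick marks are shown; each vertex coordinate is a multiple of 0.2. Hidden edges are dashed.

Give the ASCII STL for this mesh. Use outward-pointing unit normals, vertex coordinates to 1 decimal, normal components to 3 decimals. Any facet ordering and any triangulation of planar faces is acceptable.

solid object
 facet normal -0.508 -0.002 0.861
  outer loop
   vertex 1.4 4.2 1.4
   vertex 0.4 0.0 0.8
   vertex 4.8 1.2 3.4
  endloop
 endfacet
 facet normal -0.287 0.202 -0.936
  outer loop
   vertex 2.6 2.2 0.6
   vertex 0.4 0.0 0.8
   vertex 1.4 4.2 1.4
  endloop
 endfacet
 facet normal 0.230 -0.314 -0.921
  outer loop
   vertex 2.0 0.0 1.2
   vertex 0.4 0.0 0.8
   vertex 2.6 2.2 0.6
  endloop
 endfacet
 facet normal 0.342 -0.333 -0.879
  outer loop
   vertex 4.6 3.2 1.0
   vertex 2.0 0.0 1.2
   vertex 2.6 2.2 0.6
  endloop
 endfacet
 facet normal 0.307 0.744 0.594
  outer loop
   vertex 4.6 3.2 1.0
   vertex 1.4 4.2 1.4
   vertex 4.8 1.2 3.4
  endloop
 endfacet
 facet normal 0.000 0.371 -0.928
  outer loop
   vertex 4.6 3.2 1.0
   vertex 2.6 2.2 0.6
   vertex 1.4 4.2 1.4
  endloop
 endfacet
 facet normal 0.998 0.045 -0.045
  outer loop
   vertex 4.8 0.8 3.0
   vertex 4.6 3.2 1.0
   vertex 4.8 1.2 3.4
  endloop
 endfacet
 facet normal 0.565 -0.500 -0.656
  outer loop
   vertex 4.8 0.8 3.0
   vertex 2.0 0.0 1.2
   vertex 4.6 3.2 1.0
  endloop
 endfacet
 facet normal -0.220 -0.690 0.690
  outer loop
   vertex 4.8 0.8 3.0
   vertex 4.8 1.2 3.4
   vertex 0.4 0.0 0.8
  endloop
 endfacet
 facet normal -0.145 -0.800 0.582
  outer loop
   vertex 4.8 0.8 3.0
   vertex 0.4 0.0 0.8
   vertex 2.0 0.0 1.2
  endloop
 endfacet
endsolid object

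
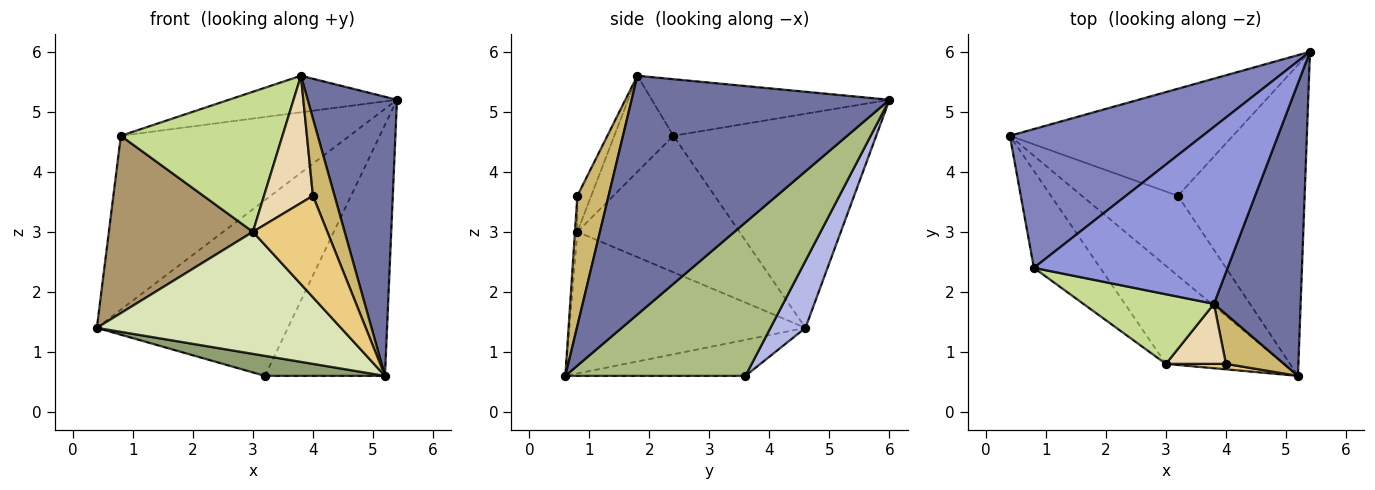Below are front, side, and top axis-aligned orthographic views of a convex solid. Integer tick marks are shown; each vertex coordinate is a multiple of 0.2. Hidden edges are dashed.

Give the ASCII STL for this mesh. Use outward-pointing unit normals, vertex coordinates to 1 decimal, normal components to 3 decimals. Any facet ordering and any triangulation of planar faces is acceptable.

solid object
 facet normal 0.894 -0.310 0.325
  outer loop
   vertex 3.8 1.8 5.6
   vertex 5.2 0.6 0.6
   vertex 5.4 6.0 5.2
  endloop
 endfacet
 facet normal -0.570 0.642 0.513
  outer loop
   vertex 0.8 2.4 4.6
   vertex 5.4 6.0 5.2
   vertex 0.4 4.6 1.4
  endloop
 endfacet
 facet normal -0.275 0.194 0.942
  outer loop
   vertex 0.8 2.4 4.6
   vertex 3.8 1.8 5.6
   vertex 5.4 6.0 5.2
  endloop
 endfacet
 facet normal 0.154 0.844 -0.514
  outer loop
   vertex 3.2 3.6 0.6
   vertex 0.4 4.6 1.4
   vertex 5.4 6.0 5.2
  endloop
 endfacet
 facet normal -0.342 -0.228 -0.912
  outer loop
   vertex 3.2 3.6 0.6
   vertex 5.2 0.6 0.6
   vertex 0.4 4.6 1.4
  endloop
 endfacet
 facet normal 0.686 0.457 -0.566
  outer loop
   vertex 3.2 3.6 0.6
   vertex 5.4 6.0 5.2
   vertex 5.2 0.6 0.6
  endloop
 endfacet
 facet normal -0.311 -0.851 0.423
  outer loop
   vertex 3.0 0.8 3.0
   vertex 3.8 1.8 5.6
   vertex 0.8 2.4 4.6
  endloop
 endfacet
 facet normal -0.602 -0.622 -0.500
  outer loop
   vertex 3.0 0.8 3.0
   vertex 0.4 4.6 1.4
   vertex 5.2 0.6 0.6
  endloop
 endfacet
 facet normal -0.702 -0.624 -0.341
  outer loop
   vertex 3.0 0.8 3.0
   vertex 0.8 2.4 4.6
   vertex 0.4 4.6 1.4
  endloop
 endfacet
 facet normal 0.772 -0.534 0.344
  outer loop
   vertex 4.0 0.8 3.6
   vertex 5.2 0.6 0.6
   vertex 3.8 1.8 5.6
  endloop
 endfacet
 facet normal -0.032 -0.998 0.054
  outer loop
   vertex 4.0 0.8 3.6
   vertex 3.0 0.8 3.0
   vertex 5.2 0.6 0.6
  endloop
 endfacet
 facet normal -0.248 -0.876 0.413
  outer loop
   vertex 4.0 0.8 3.6
   vertex 3.8 1.8 5.6
   vertex 3.0 0.8 3.0
  endloop
 endfacet
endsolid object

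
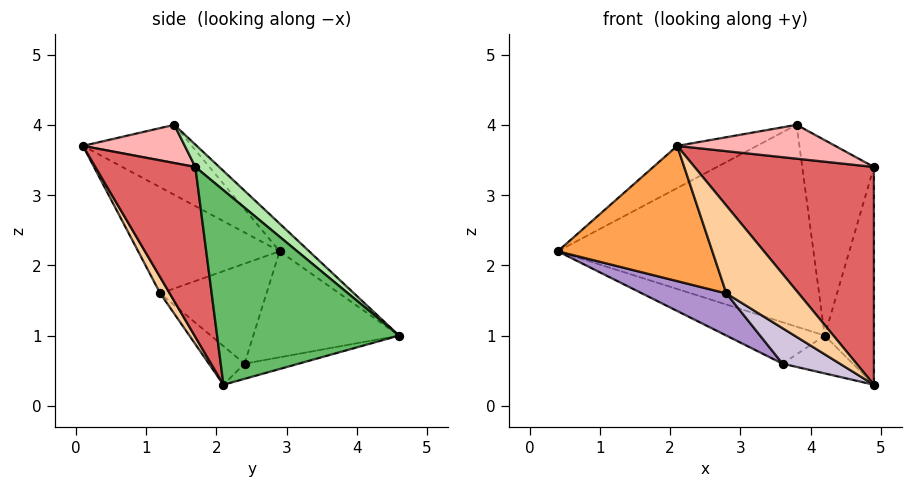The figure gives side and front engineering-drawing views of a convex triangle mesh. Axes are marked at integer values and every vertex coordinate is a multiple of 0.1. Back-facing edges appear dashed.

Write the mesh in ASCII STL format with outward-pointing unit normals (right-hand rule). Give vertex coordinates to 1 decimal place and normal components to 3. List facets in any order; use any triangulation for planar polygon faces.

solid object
 facet normal -0.359 0.262 0.896
  outer loop
   vertex 3.8 1.4 4.0
   vertex 0.4 2.9 2.2
   vertex 2.1 0.1 3.7
  endloop
 endfacet
 facet normal -0.079 0.687 0.722
  outer loop
   vertex 3.8 1.4 4.0
   vertex 4.2 4.6 1.0
   vertex 0.4 2.9 2.2
  endloop
 endfacet
 facet normal -0.576 -0.629 -0.522
  outer loop
   vertex 2.8 1.2 1.6
   vertex 2.1 0.1 3.7
   vertex 0.4 2.9 2.2
  endloop
 endfacet
 facet normal 0.118 -0.895 -0.430
  outer loop
   vertex 2.8 1.2 1.6
   vertex 4.9 2.1 0.3
   vertex 2.1 0.1 3.7
  endloop
 endfacet
 facet normal 0.965 0.261 0.034
  outer loop
   vertex 4.9 1.7 3.4
   vertex 4.9 2.1 0.3
   vertex 4.2 4.6 1.0
  endloop
 endfacet
 facet normal 0.218 0.653 0.725
  outer loop
   vertex 4.9 1.7 3.4
   vertex 4.2 4.6 1.0
   vertex 3.8 1.4 4.0
  endloop
 endfacet
 facet normal 0.484 -0.868 -0.112
  outer loop
   vertex 4.9 1.7 3.4
   vertex 2.1 0.1 3.7
   vertex 4.9 2.1 0.3
  endloop
 endfacet
 facet normal 0.470 -0.729 0.497
  outer loop
   vertex 4.9 1.7 3.4
   vertex 3.8 1.4 4.0
   vertex 2.1 0.1 3.7
  endloop
 endfacet
 facet normal -0.461 -0.366 -0.808
  outer loop
   vertex 3.6 2.4 0.6
   vertex 2.8 1.2 1.6
   vertex 0.4 2.9 2.2
  endloop
 endfacet
 facet normal -0.301 -0.484 -0.822
  outer loop
   vertex 3.6 2.4 0.6
   vertex 4.9 2.1 0.3
   vertex 2.8 1.2 1.6
  endloop
 endfacet
 facet normal -0.397 0.268 -0.878
  outer loop
   vertex 3.6 2.4 0.6
   vertex 0.4 2.9 2.2
   vertex 4.2 4.6 1.0
  endloop
 endfacet
 facet normal -0.171 0.221 -0.960
  outer loop
   vertex 3.6 2.4 0.6
   vertex 4.2 4.6 1.0
   vertex 4.9 2.1 0.3
  endloop
 endfacet
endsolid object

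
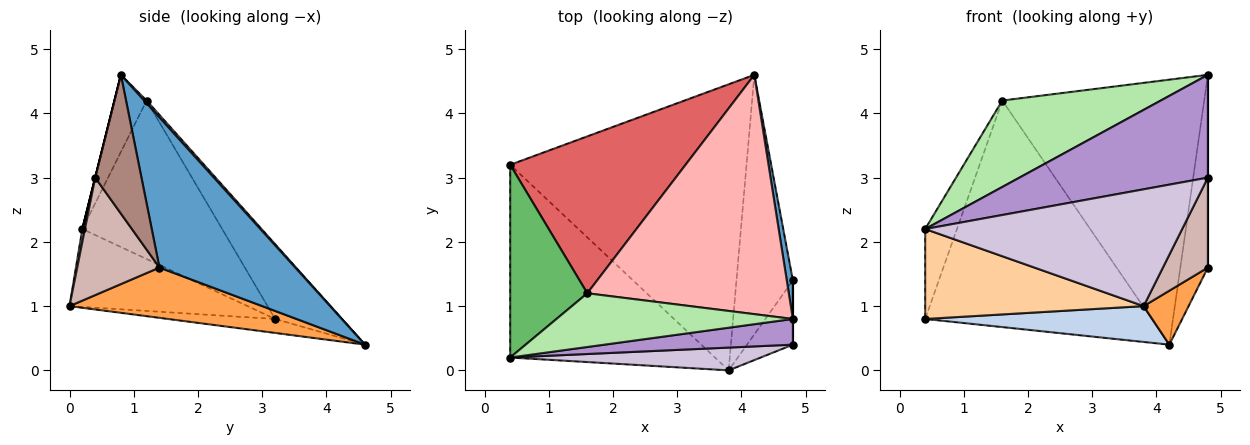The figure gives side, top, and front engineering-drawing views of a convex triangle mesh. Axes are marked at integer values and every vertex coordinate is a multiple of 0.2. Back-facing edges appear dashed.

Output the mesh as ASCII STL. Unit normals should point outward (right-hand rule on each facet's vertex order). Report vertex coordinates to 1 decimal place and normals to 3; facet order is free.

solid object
 facet normal 0.979 0.199 0.040
  outer loop
   vertex 4.8 0.8 4.6
   vertex 4.8 1.4 1.6
   vertex 4.2 4.6 0.4
  endloop
 endfacet
 facet normal -0.059 -0.124 -0.991
  outer loop
   vertex 3.8 0.0 1.0
   vertex 0.4 3.2 0.8
   vertex 4.2 4.6 0.4
  endloop
 endfacet
 facet normal 0.657 -0.153 -0.738
  outer loop
   vertex 3.8 0.0 1.0
   vertex 4.2 4.6 0.4
   vertex 4.8 1.4 1.6
  endloop
 endfacet
 facet normal -0.326 -0.400 -0.857
  outer loop
   vertex 3.8 0.0 1.0
   vertex 0.4 0.2 2.2
   vertex 0.4 3.2 0.8
  endloop
 endfacet
 facet normal -0.881 0.200 0.429
  outer loop
   vertex 1.6 1.2 4.2
   vertex 0.4 3.2 0.8
   vertex 0.4 0.2 2.2
  endloop
 endfacet
 facet normal -0.170 -0.837 0.520
  outer loop
   vertex 1.6 1.2 4.2
   vertex 0.4 0.2 2.2
   vertex 4.8 0.8 4.6
  endloop
 endfacet
 facet normal -0.236 0.799 0.553
  outer loop
   vertex 1.6 1.2 4.2
   vertex 4.2 4.6 0.4
   vertex 0.4 3.2 0.8
  endloop
 endfacet
 facet normal 0.009 0.742 0.670
  outer loop
   vertex 1.6 1.2 4.2
   vertex 4.8 0.8 4.6
   vertex 4.2 4.6 0.4
  endloop
 endfacet
 facet normal 0.000 -0.970 0.243
  outer loop
   vertex 4.8 0.4 3.0
   vertex 4.8 0.8 4.6
   vertex 0.4 0.2 2.2
  endloop
 endfacet
 facet normal 0.010 -0.981 0.191
  outer loop
   vertex 4.8 0.4 3.0
   vertex 0.4 0.2 2.2
   vertex 3.8 0.0 1.0
  endloop
 endfacet
 facet normal 1.000 0.000 0.000
  outer loop
   vertex 4.8 0.4 3.0
   vertex 4.8 1.4 1.6
   vertex 4.8 0.8 4.6
  endloop
 endfacet
 facet normal 0.830 -0.454 -0.324
  outer loop
   vertex 4.8 0.4 3.0
   vertex 3.8 0.0 1.0
   vertex 4.8 1.4 1.6
  endloop
 endfacet
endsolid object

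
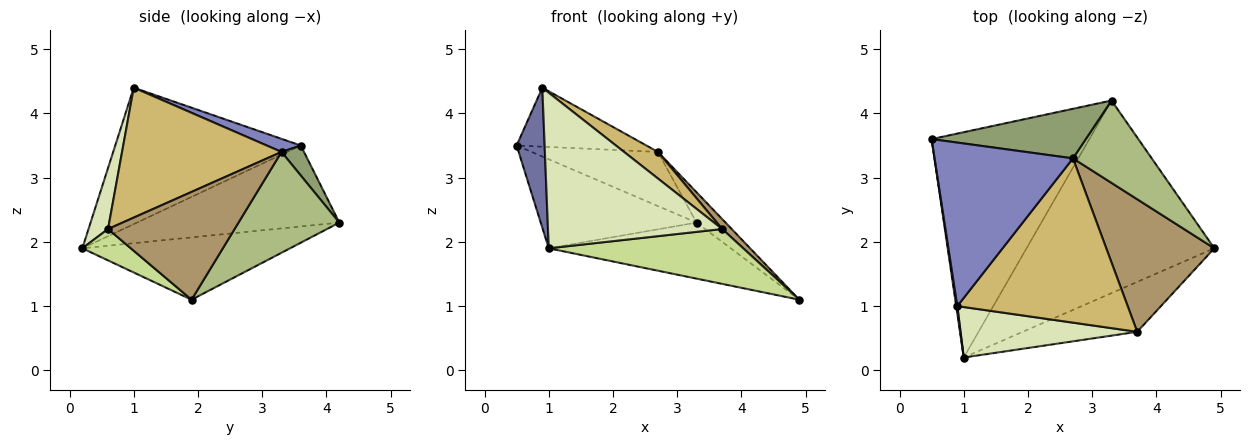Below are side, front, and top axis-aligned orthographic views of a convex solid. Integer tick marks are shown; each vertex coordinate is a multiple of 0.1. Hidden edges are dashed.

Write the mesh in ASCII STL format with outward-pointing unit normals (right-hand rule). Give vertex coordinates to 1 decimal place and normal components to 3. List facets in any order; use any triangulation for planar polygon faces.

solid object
 facet normal -0.989 -0.149 0.008
  outer loop
   vertex 0.9 1.0 4.4
   vertex 0.5 3.6 3.5
   vertex 1.0 0.2 1.9
  endloop
 endfacet
 facet normal 0.089 0.338 0.937
  outer loop
   vertex 2.7 3.3 3.4
   vertex 0.5 3.6 3.5
   vertex 0.9 1.0 4.4
  endloop
 endfacet
 facet normal -0.431 0.332 -0.839
  outer loop
   vertex 3.3 4.2 2.3
   vertex 1.0 0.2 1.9
   vertex 0.5 3.6 3.5
  endloop
 endfacet
 facet normal -0.304 0.266 -0.915
  outer loop
   vertex 3.3 4.2 2.3
   vertex 4.9 1.9 1.1
   vertex 1.0 0.2 1.9
  endloop
 endfacet
 facet normal 0.130 0.731 0.669
  outer loop
   vertex 3.3 4.2 2.3
   vertex 0.5 3.6 3.5
   vertex 2.7 3.3 3.4
  endloop
 endfacet
 facet normal 0.769 0.221 0.600
  outer loop
   vertex 3.3 4.2 2.3
   vertex 2.7 3.3 3.4
   vertex 4.9 1.9 1.1
  endloop
 endfacet
 facet normal 0.181 -0.727 -0.662
  outer loop
   vertex 3.7 0.6 2.2
   vertex 1.0 0.2 1.9
   vertex 4.9 1.9 1.1
  endloop
 endfacet
 facet normal 0.106 -0.946 0.307
  outer loop
   vertex 3.7 0.6 2.2
   vertex 0.9 1.0 4.4
   vertex 1.0 0.2 1.9
  endloop
 endfacet
 facet normal 0.705 -0.053 0.707
  outer loop
   vertex 3.7 0.6 2.2
   vertex 4.9 1.9 1.1
   vertex 2.7 3.3 3.4
  endloop
 endfacet
 facet normal 0.601 -0.128 0.789
  outer loop
   vertex 3.7 0.6 2.2
   vertex 2.7 3.3 3.4
   vertex 0.9 1.0 4.4
  endloop
 endfacet
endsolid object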